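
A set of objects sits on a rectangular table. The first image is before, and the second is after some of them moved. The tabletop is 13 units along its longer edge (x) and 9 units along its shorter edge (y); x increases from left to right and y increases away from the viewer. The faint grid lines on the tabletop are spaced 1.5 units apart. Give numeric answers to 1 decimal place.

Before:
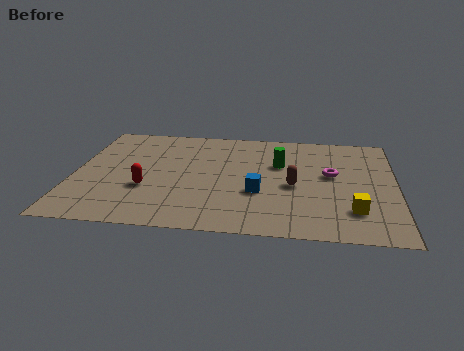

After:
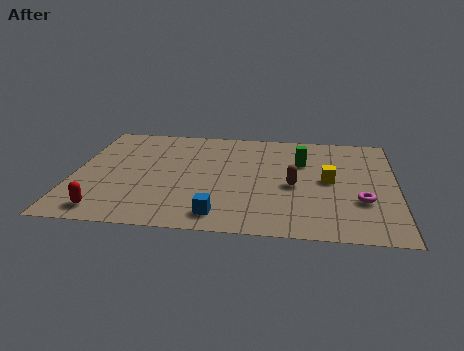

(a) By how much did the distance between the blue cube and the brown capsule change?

+2.4

The distance was about 1.6 in the first image and 4.0 in the second, so they moved 2.4 units further apart.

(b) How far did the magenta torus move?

2.4

From (10.4, 5.1) to (11.6, 3.0), the magenta torus covered √(1.2² + 2.1²) ≈ 2.4 units.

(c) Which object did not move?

the brown capsule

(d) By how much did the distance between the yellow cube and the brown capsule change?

-1.5

Before: roughly 3.0 units apart; after: 1.5. That's 1.5 units closer together.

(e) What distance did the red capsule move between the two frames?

2.5

The red capsule moved from about (3.0, 3.2) to (1.5, 1.2), a distance of √(1.5² + 2.0²) ≈ 2.5.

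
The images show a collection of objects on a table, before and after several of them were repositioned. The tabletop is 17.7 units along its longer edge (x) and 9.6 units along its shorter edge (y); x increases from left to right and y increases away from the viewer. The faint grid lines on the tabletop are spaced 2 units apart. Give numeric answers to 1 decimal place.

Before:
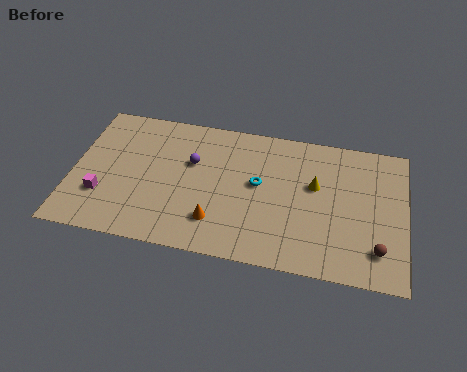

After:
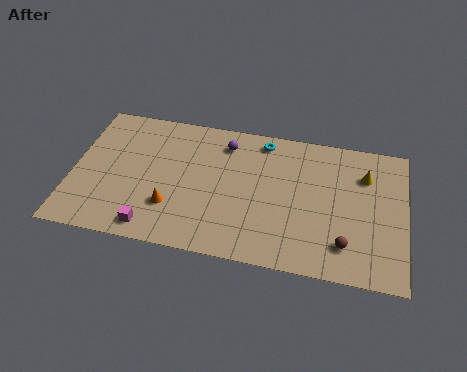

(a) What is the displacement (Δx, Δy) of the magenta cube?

(2.8, -1.7)

The magenta cube was at about (1.7, 2.9) and moved to about (4.5, 1.2).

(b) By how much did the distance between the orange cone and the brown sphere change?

+0.7

The distance was about 8.5 in the first image and 9.2 in the second, so they moved 0.7 units further apart.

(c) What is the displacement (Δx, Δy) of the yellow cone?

(2.6, 1.2)

The yellow cone started near (12.9, 5.8) and ended near (15.5, 7.0).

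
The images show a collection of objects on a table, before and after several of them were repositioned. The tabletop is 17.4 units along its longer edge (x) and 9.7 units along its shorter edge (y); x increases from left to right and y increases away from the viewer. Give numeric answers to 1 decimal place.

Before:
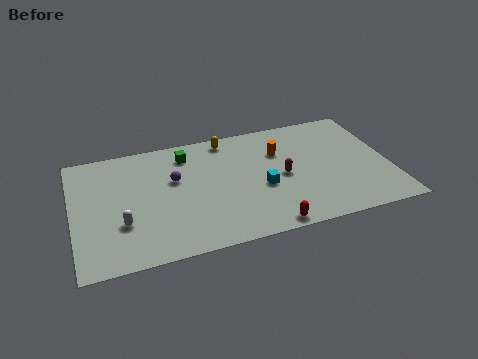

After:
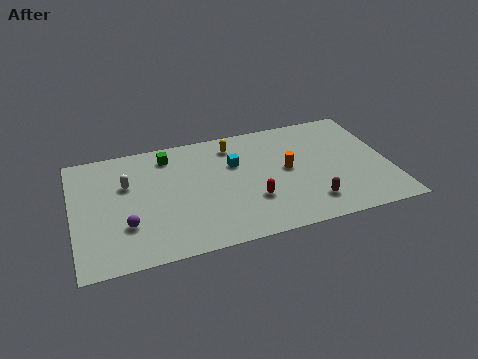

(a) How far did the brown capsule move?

2.9

The brown capsule was near (11.5, 4.6) before and (12.8, 2.0) after, so it travelled √(1.3² + 2.6²) ≈ 2.9 units.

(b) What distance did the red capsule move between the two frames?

2.4

From (10.3, 0.8) to (9.7, 3.1), the red capsule covered √(0.6² + 2.3²) ≈ 2.4 units.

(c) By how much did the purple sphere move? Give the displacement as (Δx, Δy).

(-2.8, -3.0)

The purple sphere was at about (5.6, 6.0) and moved to about (2.8, 3.0).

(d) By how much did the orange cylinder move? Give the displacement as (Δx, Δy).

(0.3, -1.6)

The orange cylinder started near (11.5, 6.7) and ended near (11.8, 5.1).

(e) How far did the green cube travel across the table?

1.0

The green cube was near (6.4, 7.9) before and (5.4, 8.1) after, so it travelled √(1.0² + 0.2²) ≈ 1.0 units.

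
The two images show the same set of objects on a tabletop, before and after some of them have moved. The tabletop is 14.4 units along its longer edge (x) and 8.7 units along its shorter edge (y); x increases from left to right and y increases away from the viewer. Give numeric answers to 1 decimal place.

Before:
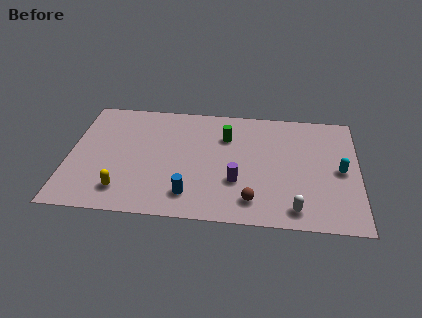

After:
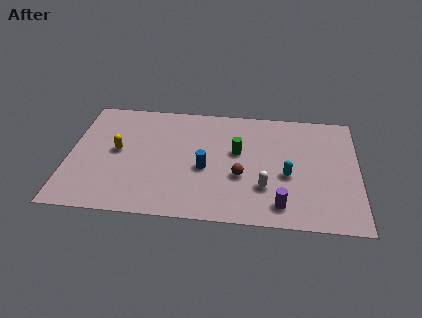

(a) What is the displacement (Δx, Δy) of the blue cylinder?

(0.7, 2.0)

From the two frames, the blue cylinder sits at roughly (6.1, 1.7) before and (6.8, 3.7) after.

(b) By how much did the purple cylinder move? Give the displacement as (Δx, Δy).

(2.2, -1.5)

The purple cylinder started near (8.4, 2.9) and ended near (10.6, 1.4).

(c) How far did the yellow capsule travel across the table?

2.9

From (2.8, 1.7) to (2.4, 4.6), the yellow capsule covered √(0.4² + 2.9²) ≈ 2.9 units.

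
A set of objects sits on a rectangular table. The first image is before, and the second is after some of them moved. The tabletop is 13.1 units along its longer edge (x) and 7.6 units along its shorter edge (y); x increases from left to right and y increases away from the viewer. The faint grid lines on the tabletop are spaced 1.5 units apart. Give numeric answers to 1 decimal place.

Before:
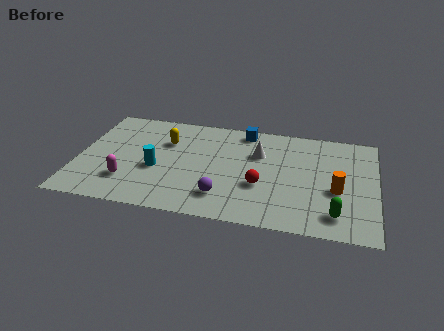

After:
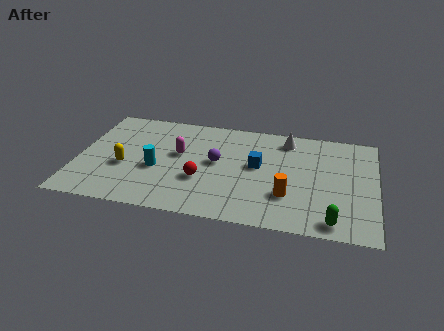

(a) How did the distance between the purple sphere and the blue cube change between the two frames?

-3.2

The distance was about 5.0 in the first image and 1.8 in the second, so they moved 3.2 units closer together.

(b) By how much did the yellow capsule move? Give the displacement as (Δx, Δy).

(-1.7, -2.2)

The yellow capsule was at about (3.8, 5.2) and moved to about (2.1, 3.0).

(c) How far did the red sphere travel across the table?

2.6

From (8.1, 2.8) to (5.5, 2.7), the red sphere covered √(2.6² + 0.1²) ≈ 2.6 units.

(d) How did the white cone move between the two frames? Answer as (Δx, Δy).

(1.2, 1.3)

The white cone was at about (7.9, 5.1) and moved to about (9.1, 6.4).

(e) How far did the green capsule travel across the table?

0.5

From (11.4, 1.4) to (11.3, 0.9), the green capsule covered √(0.1² + 0.5²) ≈ 0.5 units.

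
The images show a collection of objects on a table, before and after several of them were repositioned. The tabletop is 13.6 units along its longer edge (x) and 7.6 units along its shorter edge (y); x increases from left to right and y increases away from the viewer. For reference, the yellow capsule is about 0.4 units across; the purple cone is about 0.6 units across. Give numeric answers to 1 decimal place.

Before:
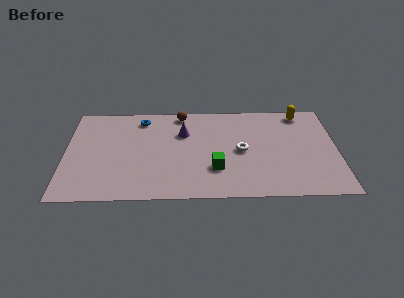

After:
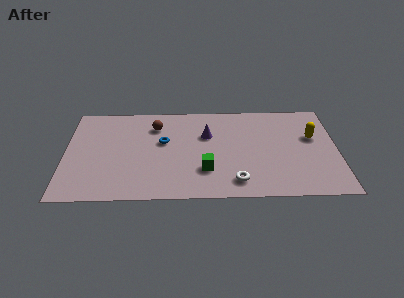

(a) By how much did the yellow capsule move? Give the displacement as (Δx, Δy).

(0.5, -2.0)

The yellow capsule was at about (11.9, 6.7) and moved to about (12.4, 4.7).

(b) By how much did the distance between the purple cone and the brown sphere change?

+1.1

They were about 1.6 units apart before and 2.7 after — 1.1 units further apart.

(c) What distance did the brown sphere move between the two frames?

1.6

From (5.8, 6.8) to (4.5, 5.8), the brown sphere covered √(1.3² + 1.0²) ≈ 1.6 units.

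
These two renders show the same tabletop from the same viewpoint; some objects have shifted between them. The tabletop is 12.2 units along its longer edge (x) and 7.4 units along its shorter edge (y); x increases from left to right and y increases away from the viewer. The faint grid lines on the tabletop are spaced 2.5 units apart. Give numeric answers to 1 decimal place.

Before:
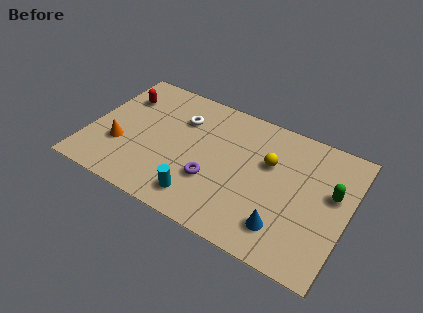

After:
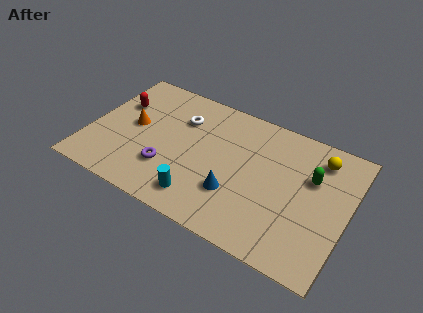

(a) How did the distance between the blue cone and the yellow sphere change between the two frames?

+1.8

The distance was about 3.3 in the first image and 5.1 in the second, so they moved 1.8 units further apart.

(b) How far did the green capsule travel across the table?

1.1

From (11.4, 4.4) to (10.4, 4.8), the green capsule covered √(1.0² + 0.4²) ≈ 1.1 units.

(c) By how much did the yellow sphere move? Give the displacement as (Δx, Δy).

(2.2, 1.3)

The yellow sphere started near (8.4, 4.7) and ended near (10.6, 6.0).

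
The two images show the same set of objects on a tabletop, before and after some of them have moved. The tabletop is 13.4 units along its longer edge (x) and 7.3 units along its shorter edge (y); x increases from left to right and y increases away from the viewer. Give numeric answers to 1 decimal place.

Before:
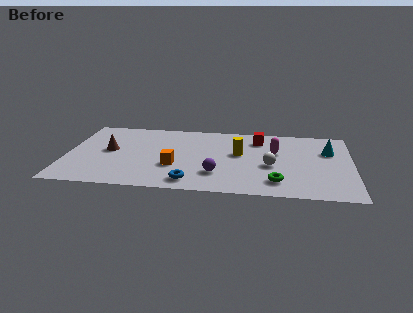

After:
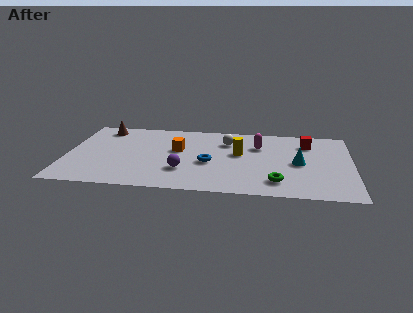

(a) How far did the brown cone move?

2.3

The brown cone was near (2.0, 3.9) before and (1.6, 6.2) after, so it travelled √(0.4² + 2.3²) ≈ 2.3 units.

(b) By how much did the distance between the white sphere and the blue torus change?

-1.8

The distance was about 4.2 in the first image and 2.4 in the second, so they moved 1.8 units closer together.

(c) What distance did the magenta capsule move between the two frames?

0.9

The magenta capsule was near (9.8, 4.6) before and (9.0, 5.1) after, so it travelled √(0.8² + 0.5²) ≈ 0.9 units.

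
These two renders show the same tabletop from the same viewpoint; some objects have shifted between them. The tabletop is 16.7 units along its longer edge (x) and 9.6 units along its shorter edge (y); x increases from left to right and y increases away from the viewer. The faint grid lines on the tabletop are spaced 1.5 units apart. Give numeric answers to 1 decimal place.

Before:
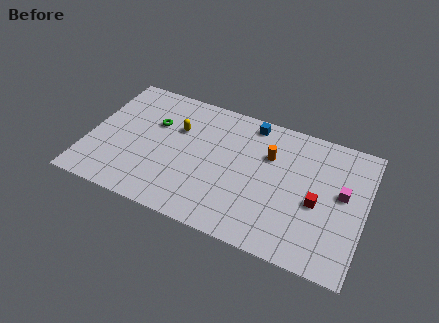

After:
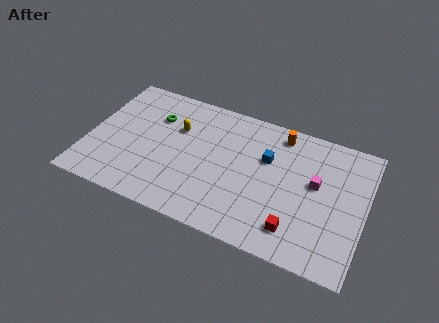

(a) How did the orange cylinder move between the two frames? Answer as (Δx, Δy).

(0.5, 1.8)

From the two frames, the orange cylinder sits at roughly (10.8, 6.5) before and (11.3, 8.3) after.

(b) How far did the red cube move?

2.5

The red cube moved from about (13.9, 4.2) to (12.8, 1.9), a distance of √(1.1² + 2.3²) ≈ 2.5.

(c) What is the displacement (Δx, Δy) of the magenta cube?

(-1.6, 0.1)

From the two frames, the magenta cube sits at roughly (15.3, 5.4) before and (13.7, 5.5) after.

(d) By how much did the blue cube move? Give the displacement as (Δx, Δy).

(1.2, -2.3)

The blue cube started near (9.5, 8.5) and ended near (10.7, 6.2).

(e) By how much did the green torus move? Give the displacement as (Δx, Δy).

(0.0, 0.5)

The green torus started near (3.8, 6.3) and ended near (3.8, 6.8).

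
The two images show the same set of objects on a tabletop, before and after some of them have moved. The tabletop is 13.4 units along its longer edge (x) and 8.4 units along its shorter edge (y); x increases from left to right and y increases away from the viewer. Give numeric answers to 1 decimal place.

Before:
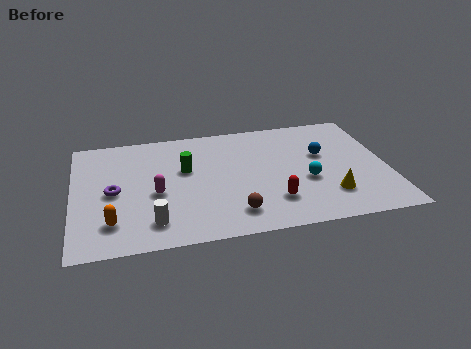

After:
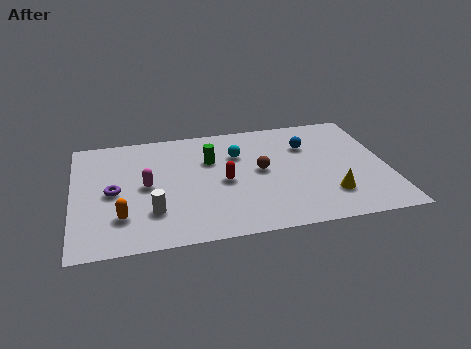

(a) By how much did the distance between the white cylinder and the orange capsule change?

-0.4

They were about 1.7 units apart before and 1.3 after — 0.4 units closer together.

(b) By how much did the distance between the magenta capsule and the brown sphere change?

+1.1

The distance was about 3.8 in the first image and 4.9 in the second, so they moved 1.1 units further apart.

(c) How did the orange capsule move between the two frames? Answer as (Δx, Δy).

(0.4, 0.3)

From the two frames, the orange capsule sits at roughly (1.6, 1.9) before and (2.0, 2.2) after.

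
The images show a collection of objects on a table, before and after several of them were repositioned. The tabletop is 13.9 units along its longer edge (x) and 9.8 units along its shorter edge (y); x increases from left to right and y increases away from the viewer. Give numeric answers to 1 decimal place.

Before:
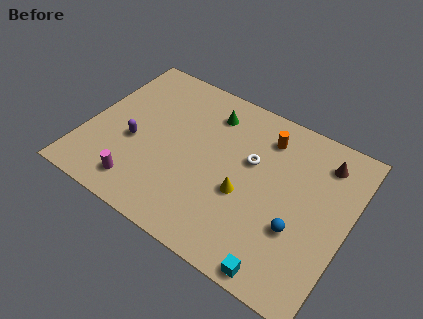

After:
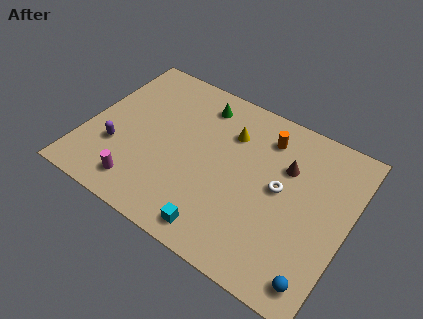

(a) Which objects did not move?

the orange cylinder and the magenta cylinder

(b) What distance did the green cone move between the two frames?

0.7

The green cone was near (6.1, 7.8) before and (5.5, 8.1) after, so it travelled √(0.6² + 0.3²) ≈ 0.7 units.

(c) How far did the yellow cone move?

3.5

The yellow cone was near (8.6, 3.9) before and (7.3, 7.1) after, so it travelled √(1.3² + 3.2²) ≈ 3.5 units.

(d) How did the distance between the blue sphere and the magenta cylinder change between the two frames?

+1.2

Before: roughly 8.3 units apart; after: 9.5. That's 1.2 units further apart.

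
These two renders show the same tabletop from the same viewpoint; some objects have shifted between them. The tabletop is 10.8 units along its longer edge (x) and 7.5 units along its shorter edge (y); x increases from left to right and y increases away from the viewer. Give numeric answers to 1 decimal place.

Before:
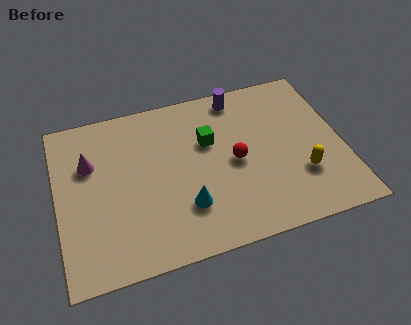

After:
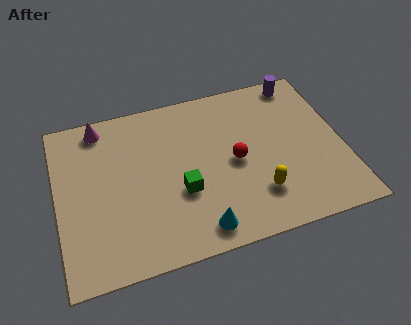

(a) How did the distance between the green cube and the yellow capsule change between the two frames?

-1.2

The distance was about 4.1 in the first image and 2.9 in the second, so they moved 1.2 units closer together.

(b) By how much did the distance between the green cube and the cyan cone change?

-1.0

They were about 2.9 units apart before and 1.9 after — 1.0 units closer together.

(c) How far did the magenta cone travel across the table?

1.7

The magenta cone was near (1.3, 5.0) before and (1.8, 6.6) after, so it travelled √(0.5² + 1.6²) ≈ 1.7 units.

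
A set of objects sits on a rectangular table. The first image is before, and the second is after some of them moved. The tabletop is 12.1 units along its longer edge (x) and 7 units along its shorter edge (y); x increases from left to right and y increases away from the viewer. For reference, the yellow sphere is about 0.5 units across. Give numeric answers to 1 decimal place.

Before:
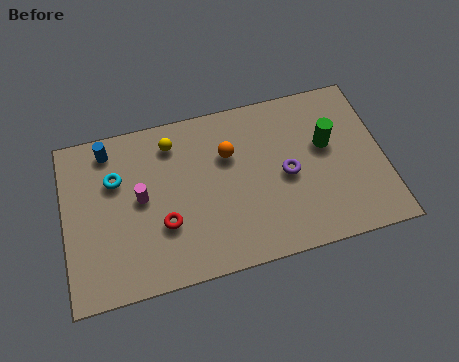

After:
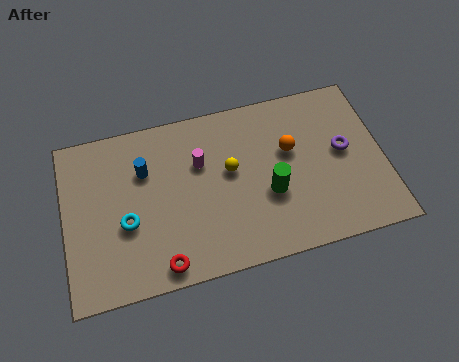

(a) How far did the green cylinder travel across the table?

2.7

The green cylinder was near (10.0, 4.2) before and (7.7, 2.7) after, so it travelled √(2.3² + 1.5²) ≈ 2.7 units.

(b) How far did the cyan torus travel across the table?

1.9

The cyan torus was near (2.0, 4.7) before and (2.3, 2.8) after, so it travelled √(0.3² + 1.9²) ≈ 1.9 units.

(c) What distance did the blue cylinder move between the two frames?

1.8

The blue cylinder moved from about (1.8, 6.0) to (3.1, 4.8), a distance of √(1.3² + 1.2²) ≈ 1.8.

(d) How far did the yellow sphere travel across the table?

2.7

From (4.2, 5.7) to (6.3, 4.0), the yellow sphere covered √(2.1² + 1.7²) ≈ 2.7 units.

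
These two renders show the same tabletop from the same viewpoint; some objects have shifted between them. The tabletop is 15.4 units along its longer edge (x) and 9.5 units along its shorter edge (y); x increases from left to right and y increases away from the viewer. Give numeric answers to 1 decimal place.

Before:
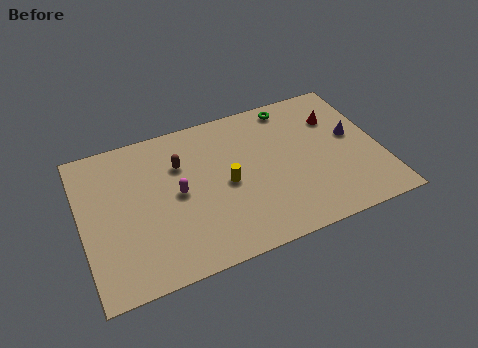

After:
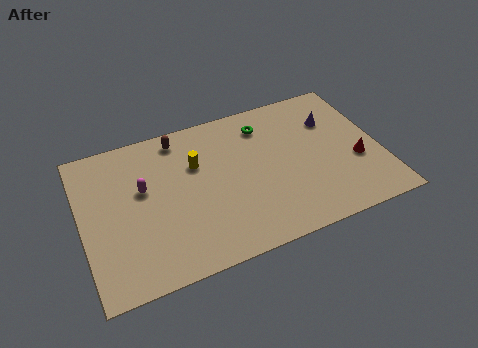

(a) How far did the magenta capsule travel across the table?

1.9

From (4.9, 4.8) to (3.2, 5.7), the magenta capsule covered √(1.7² + 0.9²) ≈ 1.9 units.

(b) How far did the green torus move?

1.7

From (11.2, 8.4) to (9.7, 7.6), the green torus covered √(1.5² + 0.8²) ≈ 1.7 units.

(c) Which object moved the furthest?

the red cone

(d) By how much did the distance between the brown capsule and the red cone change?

+1.8

They were about 8.2 units apart before and 10.0 after — 1.8 units further apart.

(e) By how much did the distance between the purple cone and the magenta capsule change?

+0.8

Before: roughly 9.2 units apart; after: 10.0. That's 0.8 units further apart.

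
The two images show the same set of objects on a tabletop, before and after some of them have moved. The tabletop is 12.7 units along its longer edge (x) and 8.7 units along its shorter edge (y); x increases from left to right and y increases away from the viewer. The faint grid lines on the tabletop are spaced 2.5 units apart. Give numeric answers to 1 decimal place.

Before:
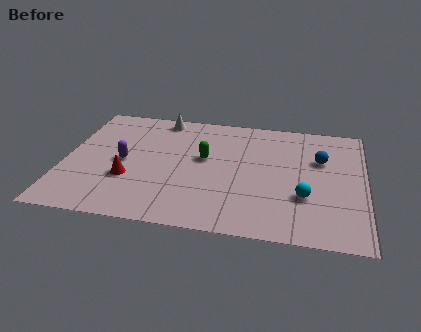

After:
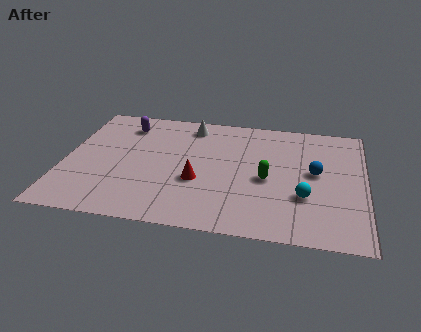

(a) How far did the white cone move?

1.4

From (3.9, 7.8) to (5.2, 7.4), the white cone covered √(1.3² + 0.4²) ≈ 1.4 units.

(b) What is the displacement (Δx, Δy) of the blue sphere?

(-0.2, -1.0)

The blue sphere was at about (10.8, 5.7) and moved to about (10.6, 4.7).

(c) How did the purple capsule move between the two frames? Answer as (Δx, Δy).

(-0.1, 2.8)

The purple capsule was at about (2.5, 4.2) and moved to about (2.4, 7.0).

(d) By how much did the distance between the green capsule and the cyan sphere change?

-2.9

The distance was about 4.8 in the first image and 1.9 in the second, so they moved 2.9 units closer together.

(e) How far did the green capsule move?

2.9

The green capsule moved from about (5.9, 5.0) to (8.6, 3.9), a distance of √(2.7² + 1.1²) ≈ 2.9.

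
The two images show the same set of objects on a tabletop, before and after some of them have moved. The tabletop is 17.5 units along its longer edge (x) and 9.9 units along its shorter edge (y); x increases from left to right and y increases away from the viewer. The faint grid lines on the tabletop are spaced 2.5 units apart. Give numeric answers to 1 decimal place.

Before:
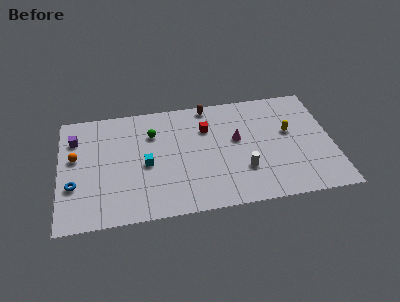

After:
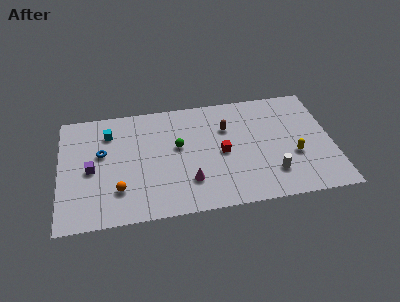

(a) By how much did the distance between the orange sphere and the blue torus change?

+1.0

They were about 2.4 units apart before and 3.4 after — 1.0 units further apart.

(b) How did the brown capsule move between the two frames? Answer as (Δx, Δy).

(1.1, -2.2)

The brown capsule started near (9.7, 9.0) and ended near (10.8, 6.8).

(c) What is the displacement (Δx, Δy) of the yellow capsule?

(0.2, -2.1)

The yellow capsule was at about (14.8, 5.8) and moved to about (15.0, 3.7).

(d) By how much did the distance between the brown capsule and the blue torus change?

-2.3

They were about 10.4 units apart before and 8.1 after — 2.3 units closer together.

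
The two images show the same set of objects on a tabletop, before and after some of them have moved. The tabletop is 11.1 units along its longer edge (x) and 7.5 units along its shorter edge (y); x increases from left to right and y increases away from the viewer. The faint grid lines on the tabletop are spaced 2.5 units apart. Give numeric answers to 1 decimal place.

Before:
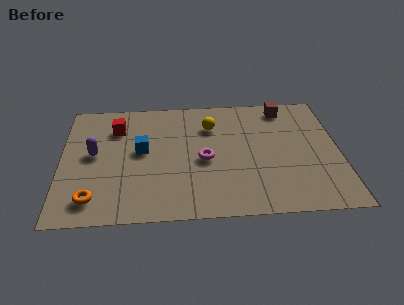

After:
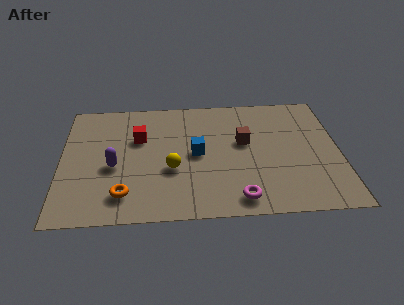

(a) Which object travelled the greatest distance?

the yellow sphere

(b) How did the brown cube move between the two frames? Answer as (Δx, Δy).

(-1.7, -2.1)

From the two frames, the brown cube sits at roughly (9.0, 6.5) before and (7.3, 4.4) after.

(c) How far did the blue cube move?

2.2

The blue cube was near (3.2, 4.1) before and (5.4, 3.8) after, so it travelled √(2.2² + 0.3²) ≈ 2.2 units.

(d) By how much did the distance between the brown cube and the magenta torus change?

-1.1

The distance was about 4.5 in the first image and 3.4 in the second, so they moved 1.1 units closer together.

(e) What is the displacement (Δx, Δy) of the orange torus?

(1.2, 0.2)

The orange torus started near (1.3, 1.3) and ended near (2.5, 1.5).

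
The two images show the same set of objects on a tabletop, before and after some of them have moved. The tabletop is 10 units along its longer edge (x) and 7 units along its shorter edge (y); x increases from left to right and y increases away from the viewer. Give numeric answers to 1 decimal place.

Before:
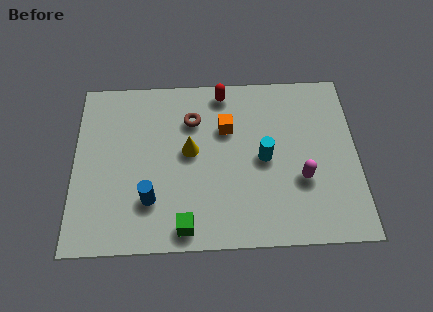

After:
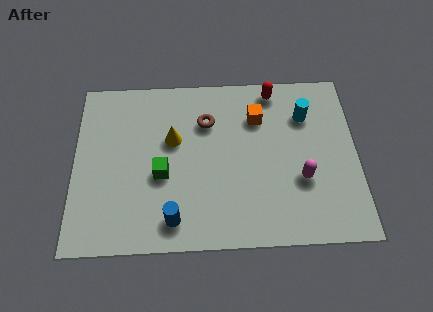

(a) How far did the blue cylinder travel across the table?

1.1

The blue cylinder moved from about (2.7, 1.9) to (3.5, 1.1), a distance of √(0.8² + 0.8²) ≈ 1.1.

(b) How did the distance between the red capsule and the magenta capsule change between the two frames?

-0.8

The distance was about 4.6 in the first image and 3.8 in the second, so they moved 0.8 units closer together.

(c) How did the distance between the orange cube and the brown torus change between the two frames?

+0.5

They were about 1.3 units apart before and 1.8 after — 0.5 units further apart.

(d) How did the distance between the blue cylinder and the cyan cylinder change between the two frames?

+1.9

Before: roughly 4.3 units apart; after: 6.2. That's 1.9 units further apart.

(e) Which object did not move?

the magenta capsule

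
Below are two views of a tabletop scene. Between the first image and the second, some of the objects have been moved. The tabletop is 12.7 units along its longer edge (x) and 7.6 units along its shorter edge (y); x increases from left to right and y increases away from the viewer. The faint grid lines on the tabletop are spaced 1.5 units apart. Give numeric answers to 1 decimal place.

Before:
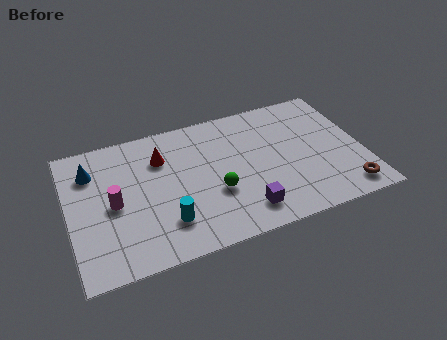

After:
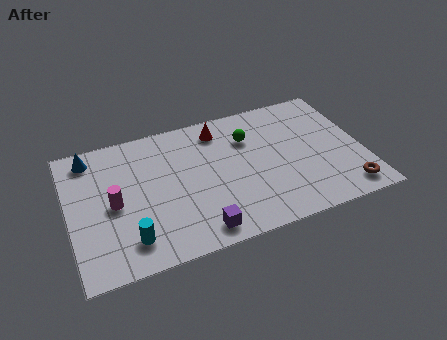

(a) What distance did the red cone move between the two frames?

2.7

From (4.1, 5.5) to (6.7, 6.3), the red cone covered √(2.6² + 0.8²) ≈ 2.7 units.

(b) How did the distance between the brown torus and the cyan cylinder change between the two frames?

+1.6

Before: roughly 7.7 units apart; after: 9.3. That's 1.6 units further apart.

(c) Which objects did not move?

the brown torus and the magenta cylinder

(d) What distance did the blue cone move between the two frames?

0.8

From (1.1, 5.7) to (1.1, 6.5), the blue cone covered √(0.0² + 0.8²) ≈ 0.8 units.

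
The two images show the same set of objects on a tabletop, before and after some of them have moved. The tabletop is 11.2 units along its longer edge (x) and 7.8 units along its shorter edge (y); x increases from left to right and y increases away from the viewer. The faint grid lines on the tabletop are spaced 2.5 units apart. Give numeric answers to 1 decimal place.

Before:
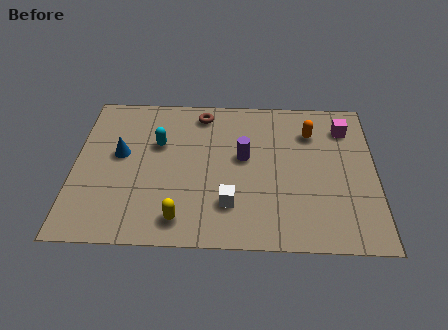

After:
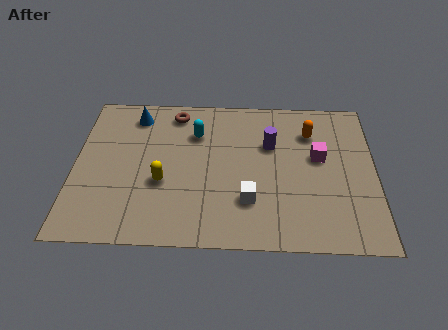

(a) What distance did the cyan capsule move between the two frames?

1.5

The cyan capsule was near (3.1, 5.0) before and (4.5, 5.6) after, so it travelled √(1.4² + 0.6²) ≈ 1.5 units.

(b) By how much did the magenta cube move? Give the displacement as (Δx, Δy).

(-1.0, -1.6)

The magenta cube started near (10.1, 6.1) and ended near (9.1, 4.5).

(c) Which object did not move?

the orange capsule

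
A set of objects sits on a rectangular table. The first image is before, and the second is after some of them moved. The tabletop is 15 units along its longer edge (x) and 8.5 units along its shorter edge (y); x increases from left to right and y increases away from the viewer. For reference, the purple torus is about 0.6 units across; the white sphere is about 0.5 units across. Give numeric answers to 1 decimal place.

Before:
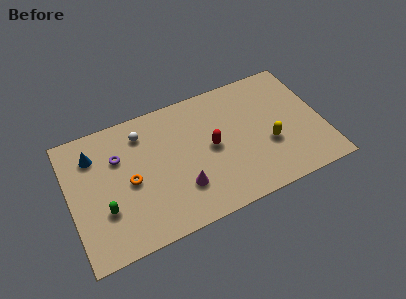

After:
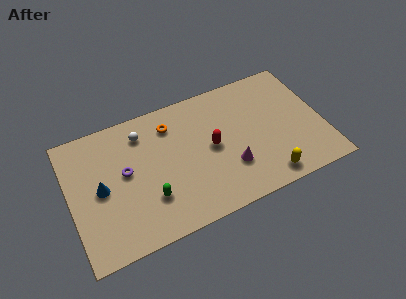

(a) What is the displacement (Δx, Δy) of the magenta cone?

(2.9, 0.2)

The magenta cone started near (6.4, 2.4) and ended near (9.3, 2.6).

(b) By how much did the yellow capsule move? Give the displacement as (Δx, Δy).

(-0.4, -2.1)

The yellow capsule was at about (11.7, 3.2) and moved to about (11.3, 1.1).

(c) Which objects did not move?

the red capsule and the white sphere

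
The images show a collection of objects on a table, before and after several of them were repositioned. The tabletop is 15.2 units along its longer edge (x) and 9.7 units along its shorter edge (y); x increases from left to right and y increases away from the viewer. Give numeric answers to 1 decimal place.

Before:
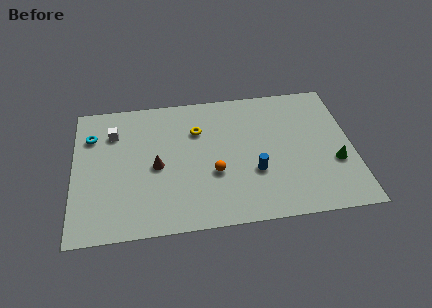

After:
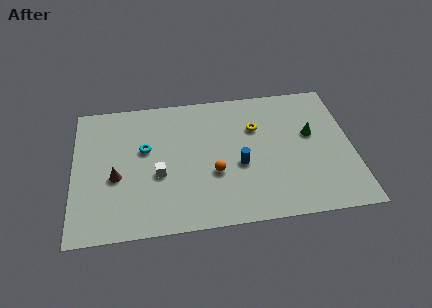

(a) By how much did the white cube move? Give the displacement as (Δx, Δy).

(2.4, -3.3)

From the two frames, the white cube sits at roughly (2.2, 7.2) before and (4.6, 3.9) after.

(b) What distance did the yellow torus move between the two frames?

3.2

The yellow torus moved from about (6.8, 6.8) to (10.0, 6.6), a distance of √(3.2² + 0.2²) ≈ 3.2.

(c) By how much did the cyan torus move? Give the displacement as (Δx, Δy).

(2.9, -1.3)

The cyan torus started near (1.0, 7.1) and ended near (3.9, 5.8).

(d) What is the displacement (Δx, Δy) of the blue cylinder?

(-0.8, 0.6)

The blue cylinder started near (9.8, 3.4) and ended near (9.0, 4.0).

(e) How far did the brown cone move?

2.3

The brown cone moved from about (4.5, 4.5) to (2.3, 4.0), a distance of √(2.2² + 0.5²) ≈ 2.3.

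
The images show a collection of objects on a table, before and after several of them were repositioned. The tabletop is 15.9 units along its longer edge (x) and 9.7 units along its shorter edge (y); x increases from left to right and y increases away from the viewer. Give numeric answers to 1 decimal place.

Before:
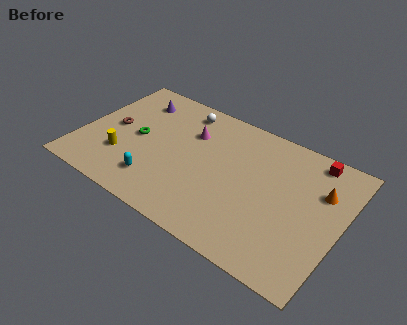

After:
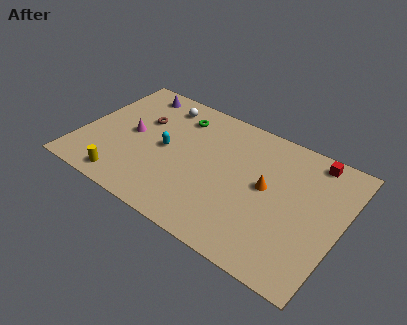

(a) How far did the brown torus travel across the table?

2.1

The brown torus was near (1.8, 4.9) before and (3.4, 6.3) after, so it travelled √(1.6² + 1.4²) ≈ 2.1 units.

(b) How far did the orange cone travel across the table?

3.4

The orange cone moved from about (14.5, 6.6) to (11.4, 5.2), a distance of √(3.1² + 1.4²) ≈ 3.4.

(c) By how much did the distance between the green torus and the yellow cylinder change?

+4.9

They were about 2.0 units apart before and 6.9 after — 4.9 units further apart.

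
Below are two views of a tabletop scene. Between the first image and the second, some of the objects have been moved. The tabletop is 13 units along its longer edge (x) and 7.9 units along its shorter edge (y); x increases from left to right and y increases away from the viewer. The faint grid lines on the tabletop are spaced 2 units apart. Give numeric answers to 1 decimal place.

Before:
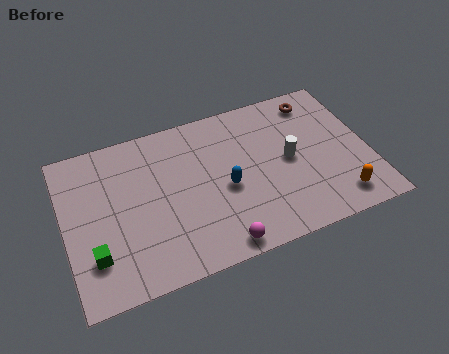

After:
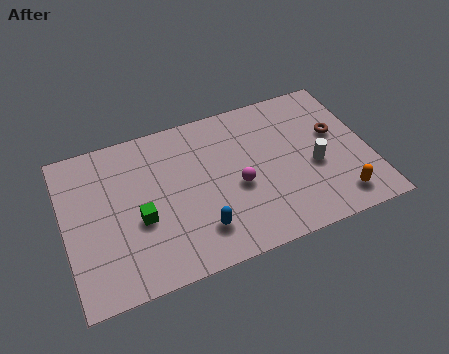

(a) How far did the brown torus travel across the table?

2.1

From (11.1, 6.7) to (11.7, 4.7), the brown torus covered √(0.6² + 2.0²) ≈ 2.1 units.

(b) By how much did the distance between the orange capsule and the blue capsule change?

+0.8

They were about 5.1 units apart before and 5.9 after — 0.8 units further apart.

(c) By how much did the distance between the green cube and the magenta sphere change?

-1.1

The distance was about 5.3 in the first image and 4.2 in the second, so they moved 1.1 units closer together.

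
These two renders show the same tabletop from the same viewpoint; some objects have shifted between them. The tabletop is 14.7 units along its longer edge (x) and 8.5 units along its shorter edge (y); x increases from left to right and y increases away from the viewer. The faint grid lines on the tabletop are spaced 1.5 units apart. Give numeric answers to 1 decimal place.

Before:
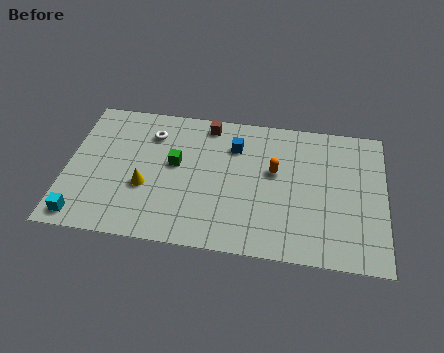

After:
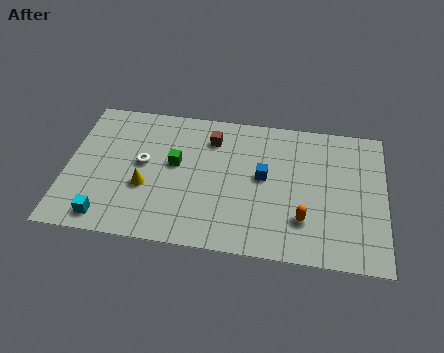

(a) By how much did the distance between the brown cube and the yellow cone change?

-0.6

The distance was about 5.1 in the first image and 4.5 in the second, so they moved 0.6 units closer together.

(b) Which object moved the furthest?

the orange capsule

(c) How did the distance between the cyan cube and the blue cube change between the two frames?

-0.7

The distance was about 8.6 in the first image and 7.9 in the second, so they moved 0.7 units closer together.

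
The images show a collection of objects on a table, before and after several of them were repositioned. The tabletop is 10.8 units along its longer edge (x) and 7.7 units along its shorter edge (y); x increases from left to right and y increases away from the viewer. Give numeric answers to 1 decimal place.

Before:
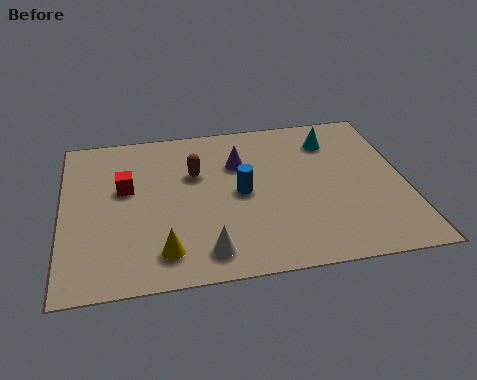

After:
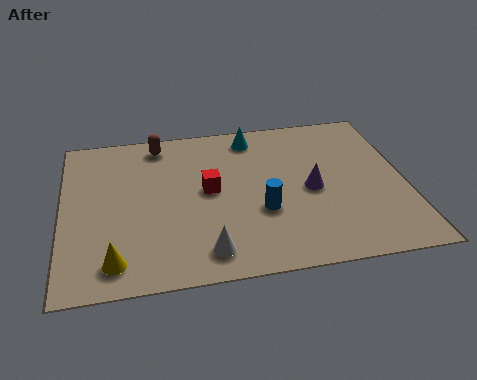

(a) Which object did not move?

the white cone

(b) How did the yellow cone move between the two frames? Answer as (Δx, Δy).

(-1.5, -0.2)

The yellow cone was at about (3.1, 1.4) and moved to about (1.6, 1.2).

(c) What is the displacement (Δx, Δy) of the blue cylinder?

(0.6, -1.0)

From the two frames, the blue cylinder sits at roughly (5.6, 3.8) before and (6.2, 2.8) after.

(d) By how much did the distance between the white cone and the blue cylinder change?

-0.5

They were about 2.9 units apart before and 2.4 after — 0.5 units closer together.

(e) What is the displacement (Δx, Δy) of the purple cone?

(2.2, -1.7)

From the two frames, the purple cone sits at roughly (5.6, 5.3) before and (7.8, 3.6) after.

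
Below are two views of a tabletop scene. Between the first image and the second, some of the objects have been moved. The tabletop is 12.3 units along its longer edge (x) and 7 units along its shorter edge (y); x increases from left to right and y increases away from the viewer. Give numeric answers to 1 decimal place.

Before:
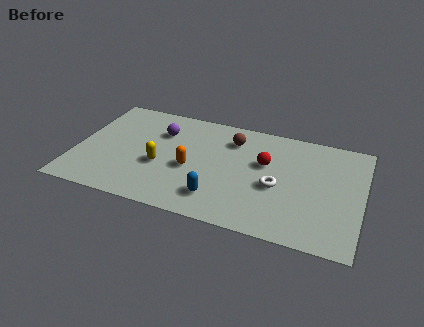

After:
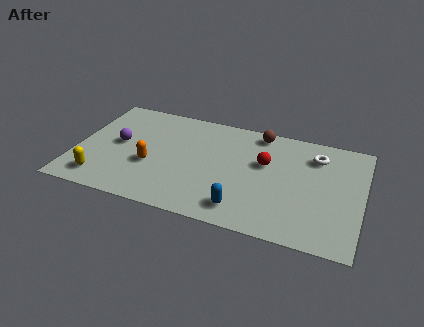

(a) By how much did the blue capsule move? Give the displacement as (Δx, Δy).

(1.1, -0.3)

The blue capsule started near (6.3, 1.5) and ended near (7.4, 1.2).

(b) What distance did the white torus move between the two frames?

2.8

The white torus was near (8.7, 3.0) before and (10.2, 5.4) after, so it travelled √(1.5² + 2.4²) ≈ 2.8 units.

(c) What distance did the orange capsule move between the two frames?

1.7

The orange capsule was near (5.0, 3.0) before and (3.3, 2.7) after, so it travelled √(1.7² + 0.3²) ≈ 1.7 units.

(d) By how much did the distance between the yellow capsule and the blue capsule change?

+3.2

They were about 2.9 units apart before and 6.1 after — 3.2 units further apart.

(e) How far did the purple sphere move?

2.1

The purple sphere moved from about (3.5, 5.0) to (1.8, 3.7), a distance of √(1.7² + 1.3²) ≈ 2.1.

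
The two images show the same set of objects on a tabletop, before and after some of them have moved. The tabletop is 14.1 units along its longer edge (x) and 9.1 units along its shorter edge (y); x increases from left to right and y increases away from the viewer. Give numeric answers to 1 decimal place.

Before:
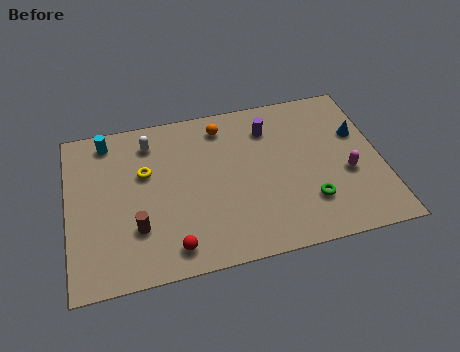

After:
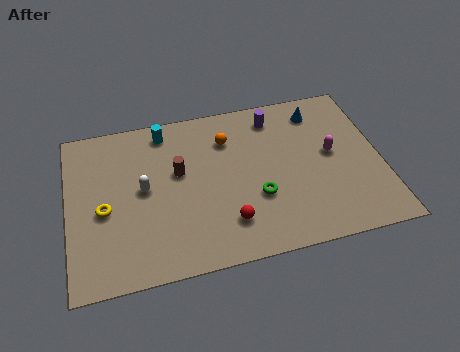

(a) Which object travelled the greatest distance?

the brown cylinder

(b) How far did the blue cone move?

2.4

The blue cone moved from about (13.2, 5.8) to (11.5, 7.5), a distance of √(1.7² + 1.7²) ≈ 2.4.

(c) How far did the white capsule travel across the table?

2.6

The white capsule moved from about (3.8, 7.4) to (3.4, 4.8), a distance of √(0.4² + 2.6²) ≈ 2.6.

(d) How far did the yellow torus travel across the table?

2.5

The yellow torus was near (3.5, 5.7) before and (1.6, 4.0) after, so it travelled √(1.9² + 1.7²) ≈ 2.5 units.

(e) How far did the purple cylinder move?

0.7

From (9.2, 7.0) to (9.5, 7.6), the purple cylinder covered √(0.3² + 0.6²) ≈ 0.7 units.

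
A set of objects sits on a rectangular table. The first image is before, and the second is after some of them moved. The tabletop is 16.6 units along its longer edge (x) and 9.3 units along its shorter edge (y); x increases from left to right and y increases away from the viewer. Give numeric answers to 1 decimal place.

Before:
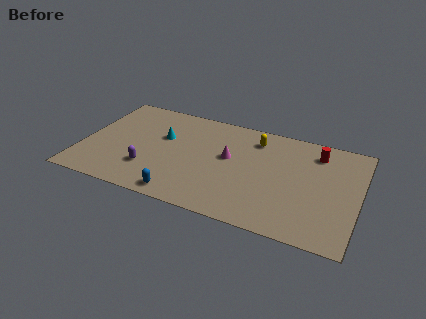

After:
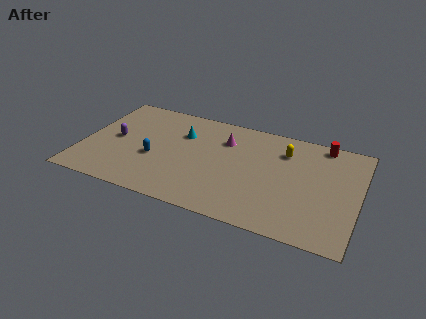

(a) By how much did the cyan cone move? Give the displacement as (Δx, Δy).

(1.1, 0.7)

From the two frames, the cyan cone sits at roughly (4.7, 5.8) before and (5.8, 6.5) after.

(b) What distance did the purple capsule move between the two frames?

3.1

The purple capsule moved from about (4.2, 2.6) to (1.9, 4.7), a distance of √(2.3² + 2.1²) ≈ 3.1.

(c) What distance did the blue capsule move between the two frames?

3.4

From (6.4, 1.0) to (4.4, 3.7), the blue capsule covered √(2.0² + 2.7²) ≈ 3.4 units.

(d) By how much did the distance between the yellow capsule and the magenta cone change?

+1.0

The distance was about 2.6 in the first image and 3.6 in the second, so they moved 1.0 units further apart.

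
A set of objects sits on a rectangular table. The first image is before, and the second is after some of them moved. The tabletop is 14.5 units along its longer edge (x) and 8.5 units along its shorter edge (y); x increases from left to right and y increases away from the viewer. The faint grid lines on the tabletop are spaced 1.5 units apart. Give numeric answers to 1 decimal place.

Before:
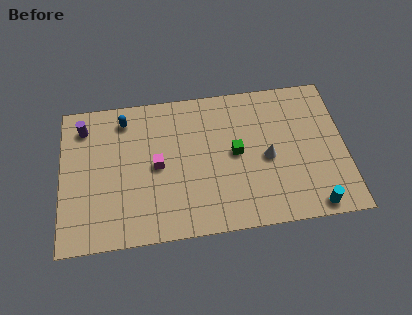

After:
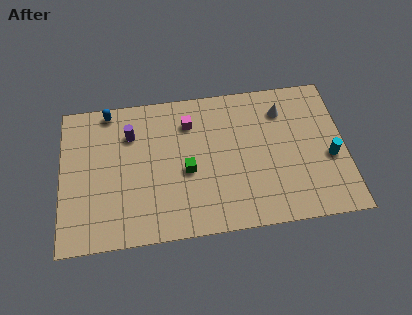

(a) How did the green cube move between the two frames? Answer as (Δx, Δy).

(-2.5, -0.7)

The green cube was at about (8.9, 4.4) and moved to about (6.4, 3.7).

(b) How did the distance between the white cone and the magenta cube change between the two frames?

-0.8

They were about 5.6 units apart before and 4.8 after — 0.8 units closer together.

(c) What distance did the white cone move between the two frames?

2.8

The white cone moved from about (10.5, 3.9) to (11.4, 6.6), a distance of √(0.9² + 2.7²) ≈ 2.8.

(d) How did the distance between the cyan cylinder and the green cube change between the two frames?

+2.1

They were about 5.2 units apart before and 7.3 after — 2.1 units further apart.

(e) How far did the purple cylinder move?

2.5

From (1.2, 6.9) to (3.6, 6.2), the purple cylinder covered √(2.4² + 0.7²) ≈ 2.5 units.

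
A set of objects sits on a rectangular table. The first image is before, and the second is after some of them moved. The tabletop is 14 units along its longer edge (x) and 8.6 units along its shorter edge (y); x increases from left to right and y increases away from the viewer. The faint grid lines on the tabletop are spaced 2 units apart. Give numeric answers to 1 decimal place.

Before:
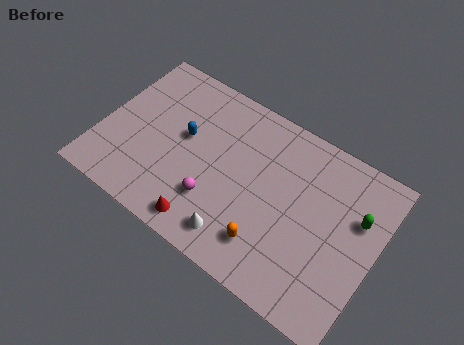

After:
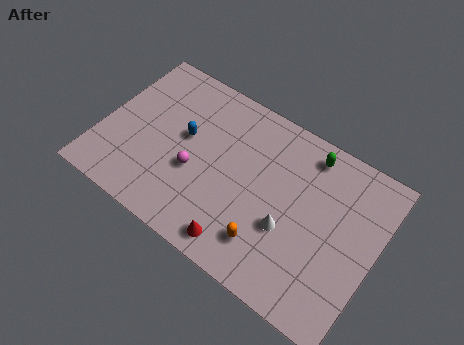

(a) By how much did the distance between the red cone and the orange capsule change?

-1.7

The distance was about 3.2 in the first image and 1.5 in the second, so they moved 1.7 units closer together.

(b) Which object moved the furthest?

the green capsule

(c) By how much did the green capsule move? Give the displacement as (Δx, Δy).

(-2.8, 1.8)

The green capsule started near (12.9, 5.6) and ended near (10.1, 7.4).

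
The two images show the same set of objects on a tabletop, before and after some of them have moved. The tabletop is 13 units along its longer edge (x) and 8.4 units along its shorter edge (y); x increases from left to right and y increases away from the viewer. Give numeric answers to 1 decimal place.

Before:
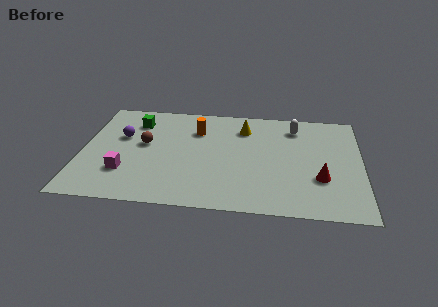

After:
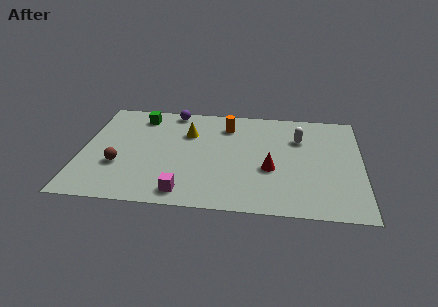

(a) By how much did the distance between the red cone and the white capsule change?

-1.3

They were about 4.2 units apart before and 2.9 after — 1.3 units closer together.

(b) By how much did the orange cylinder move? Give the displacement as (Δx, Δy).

(1.4, 0.5)

The orange cylinder was at about (5.3, 6.1) and moved to about (6.7, 6.6).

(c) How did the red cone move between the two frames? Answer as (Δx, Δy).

(-2.3, 0.5)

From the two frames, the red cone sits at roughly (11.1, 2.8) before and (8.8, 3.3) after.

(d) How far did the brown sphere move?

2.1

From (2.9, 4.7) to (1.8, 2.9), the brown sphere covered √(1.1² + 1.8²) ≈ 2.1 units.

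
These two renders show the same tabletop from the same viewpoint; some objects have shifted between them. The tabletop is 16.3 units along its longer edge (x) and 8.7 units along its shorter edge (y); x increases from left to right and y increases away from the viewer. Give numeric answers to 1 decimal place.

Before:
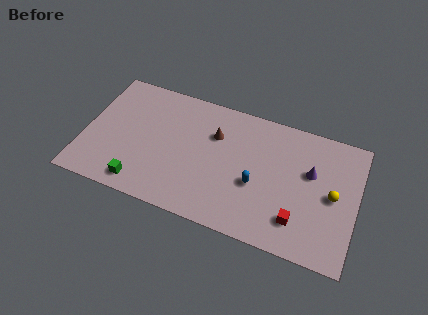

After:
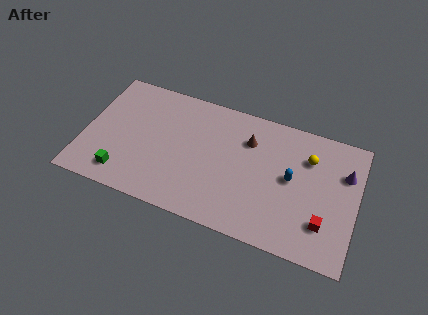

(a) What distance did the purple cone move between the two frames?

2.1

From (13.5, 5.4) to (15.5, 6.0), the purple cone covered √(2.0² + 0.6²) ≈ 2.1 units.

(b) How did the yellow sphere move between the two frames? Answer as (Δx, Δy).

(-1.6, 2.0)

From the two frames, the yellow sphere sits at roughly (14.9, 4.3) before and (13.3, 6.3) after.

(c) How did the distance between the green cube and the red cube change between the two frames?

+2.6

They were about 9.3 units apart before and 11.9 after — 2.6 units further apart.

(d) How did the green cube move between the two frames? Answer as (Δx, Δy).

(-1.1, 0.3)

From the two frames, the green cube sits at roughly (3.7, 1.2) before and (2.6, 1.5) after.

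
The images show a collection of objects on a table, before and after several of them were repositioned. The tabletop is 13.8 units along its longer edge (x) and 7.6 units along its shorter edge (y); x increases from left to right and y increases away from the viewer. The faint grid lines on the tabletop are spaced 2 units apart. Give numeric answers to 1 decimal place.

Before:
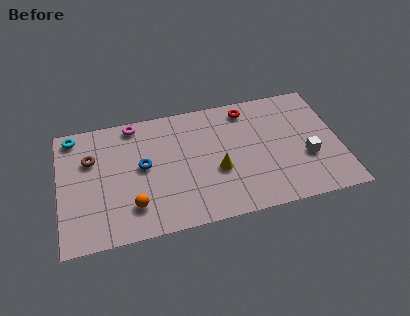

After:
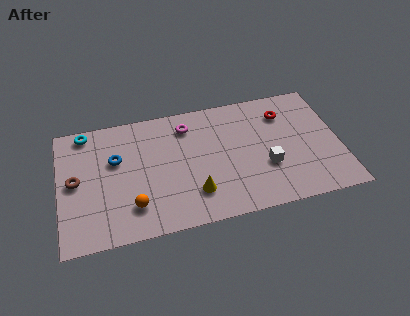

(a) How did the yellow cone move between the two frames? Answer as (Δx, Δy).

(-1.2, -1.1)

The yellow cone started near (7.7, 3.0) and ended near (6.5, 1.9).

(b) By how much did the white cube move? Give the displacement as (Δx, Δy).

(-2.0, -0.1)

From the two frames, the white cube sits at roughly (12.1, 2.8) before and (10.1, 2.7) after.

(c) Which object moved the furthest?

the magenta torus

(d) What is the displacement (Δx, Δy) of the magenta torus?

(2.6, -0.7)

The magenta torus was at about (3.8, 6.8) and moved to about (6.4, 6.1).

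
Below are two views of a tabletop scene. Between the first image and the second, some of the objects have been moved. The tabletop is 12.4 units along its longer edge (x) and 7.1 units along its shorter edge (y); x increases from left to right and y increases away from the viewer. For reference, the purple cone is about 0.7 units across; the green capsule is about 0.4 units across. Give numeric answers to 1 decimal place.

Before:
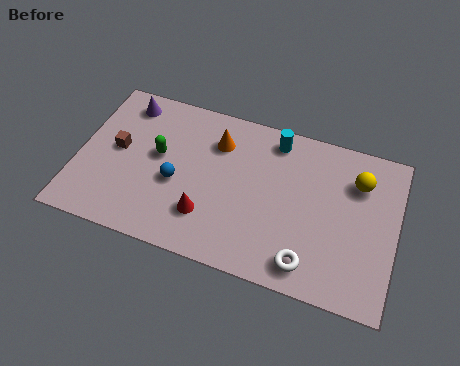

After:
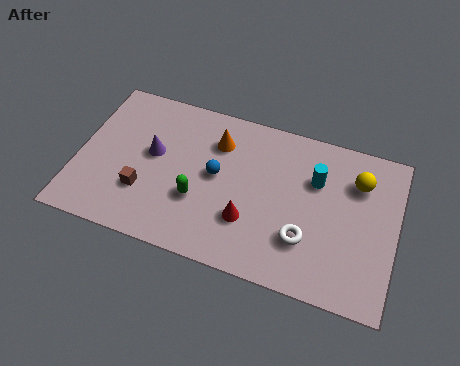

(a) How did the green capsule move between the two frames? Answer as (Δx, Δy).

(1.7, -1.5)

The green capsule started near (3.1, 4.0) and ended near (4.8, 2.5).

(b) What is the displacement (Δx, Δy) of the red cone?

(1.6, 0.3)

From the two frames, the red cone sits at roughly (5.2, 1.9) before and (6.8, 2.2) after.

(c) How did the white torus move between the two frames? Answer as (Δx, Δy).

(-0.2, 1.0)

From the two frames, the white torus sits at roughly (9.2, 1.1) before and (9.0, 2.1) after.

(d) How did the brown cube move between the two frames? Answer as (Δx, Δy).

(1.2, -1.6)

The brown cube was at about (1.5, 3.8) and moved to about (2.7, 2.2).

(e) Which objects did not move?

the yellow sphere and the orange cone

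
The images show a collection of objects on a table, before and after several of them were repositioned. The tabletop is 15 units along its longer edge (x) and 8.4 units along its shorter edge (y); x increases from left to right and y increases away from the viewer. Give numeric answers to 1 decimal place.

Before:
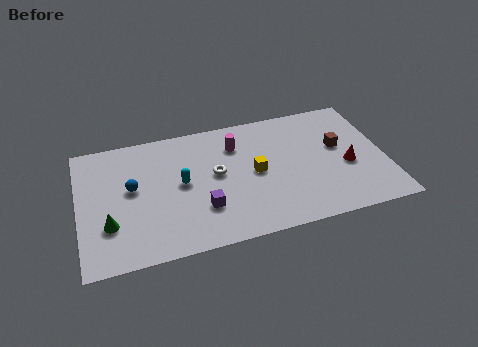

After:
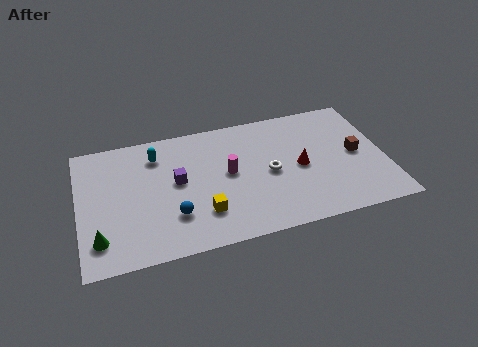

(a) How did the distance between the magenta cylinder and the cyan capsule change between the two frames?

+0.6

Before: roughly 3.4 units apart; after: 4.0. That's 0.6 units further apart.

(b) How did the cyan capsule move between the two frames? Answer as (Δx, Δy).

(-1.1, 2.2)

From the two frames, the cyan capsule sits at roughly (5.0, 4.4) before and (3.9, 6.6) after.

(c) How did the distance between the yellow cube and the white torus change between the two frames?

+1.9

Before: roughly 1.9 units apart; after: 3.8. That's 1.9 units further apart.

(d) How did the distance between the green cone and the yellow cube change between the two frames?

-2.4

They were about 7.4 units apart before and 5.0 after — 2.4 units closer together.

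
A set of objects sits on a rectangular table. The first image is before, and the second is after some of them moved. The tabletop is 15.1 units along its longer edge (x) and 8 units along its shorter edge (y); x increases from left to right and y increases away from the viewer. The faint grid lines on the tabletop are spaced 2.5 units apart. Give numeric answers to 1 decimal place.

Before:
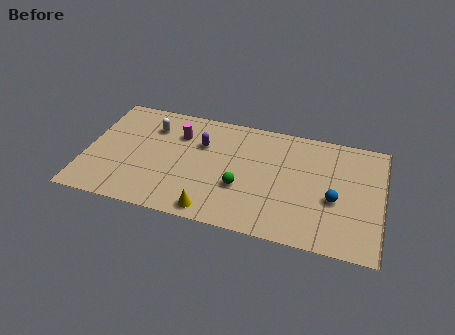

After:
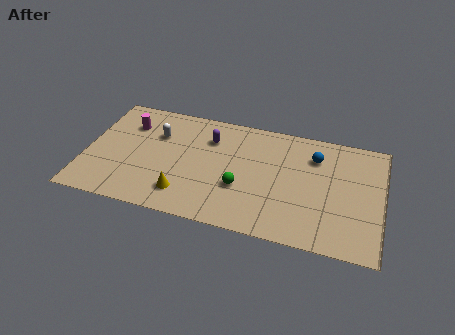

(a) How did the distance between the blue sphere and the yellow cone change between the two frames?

+1.2

They were about 6.5 units apart before and 7.7 after — 1.2 units further apart.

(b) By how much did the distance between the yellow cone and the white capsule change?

-2.0

Before: roughly 6.2 units apart; after: 4.2. That's 2.0 units closer together.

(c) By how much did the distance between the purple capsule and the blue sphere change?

-1.8

The distance was about 7.2 in the first image and 5.4 in the second, so they moved 1.8 units closer together.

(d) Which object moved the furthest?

the blue sphere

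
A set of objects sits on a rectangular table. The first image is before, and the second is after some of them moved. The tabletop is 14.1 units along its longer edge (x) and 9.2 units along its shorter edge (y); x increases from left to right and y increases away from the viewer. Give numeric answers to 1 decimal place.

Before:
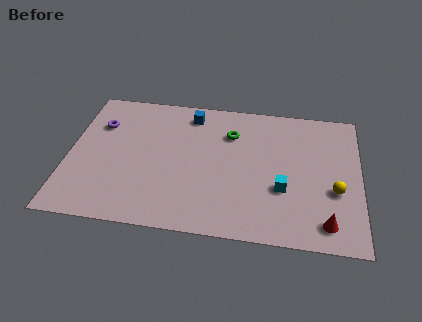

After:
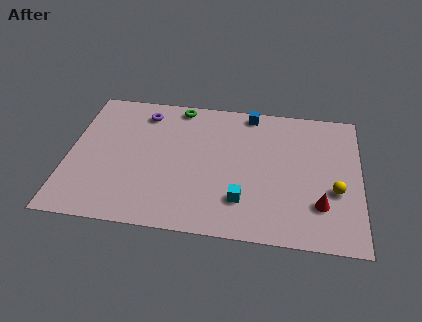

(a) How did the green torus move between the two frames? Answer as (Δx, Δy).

(-2.6, 1.6)

The green torus was at about (7.8, 6.7) and moved to about (5.2, 8.3).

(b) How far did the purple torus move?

2.4

The purple torus moved from about (1.4, 6.5) to (3.5, 7.6), a distance of √(2.1² + 1.1²) ≈ 2.4.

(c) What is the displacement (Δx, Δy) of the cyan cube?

(-1.9, -1.0)

The cyan cube was at about (10.4, 3.3) and moved to about (8.5, 2.3).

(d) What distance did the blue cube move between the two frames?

2.9

From (5.8, 7.8) to (8.7, 8.3), the blue cube covered √(2.9² + 0.5²) ≈ 2.9 units.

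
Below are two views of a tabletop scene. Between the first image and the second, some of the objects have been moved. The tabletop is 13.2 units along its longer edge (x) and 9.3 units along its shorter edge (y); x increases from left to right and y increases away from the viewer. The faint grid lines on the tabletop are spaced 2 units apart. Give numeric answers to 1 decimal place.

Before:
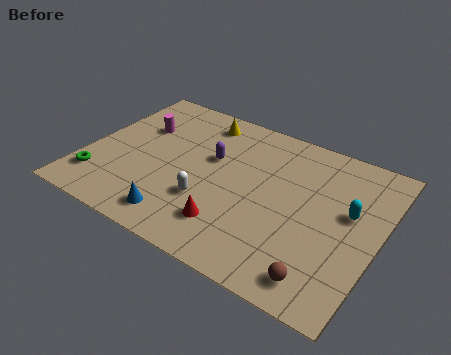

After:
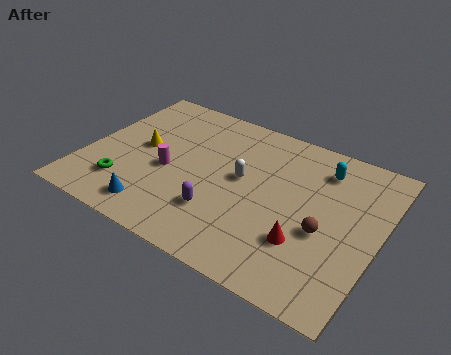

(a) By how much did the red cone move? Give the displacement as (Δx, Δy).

(3.2, 0.7)

From the two frames, the red cone sits at roughly (7.0, 2.1) before and (10.2, 2.8) after.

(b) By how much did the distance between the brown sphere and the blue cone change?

+1.2

The distance was about 6.4 in the first image and 7.6 in the second, so they moved 1.2 units further apart.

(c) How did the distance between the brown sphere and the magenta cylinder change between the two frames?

-3.3

They were about 10.4 units apart before and 7.1 after — 3.3 units closer together.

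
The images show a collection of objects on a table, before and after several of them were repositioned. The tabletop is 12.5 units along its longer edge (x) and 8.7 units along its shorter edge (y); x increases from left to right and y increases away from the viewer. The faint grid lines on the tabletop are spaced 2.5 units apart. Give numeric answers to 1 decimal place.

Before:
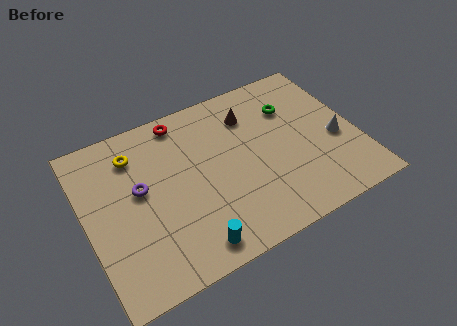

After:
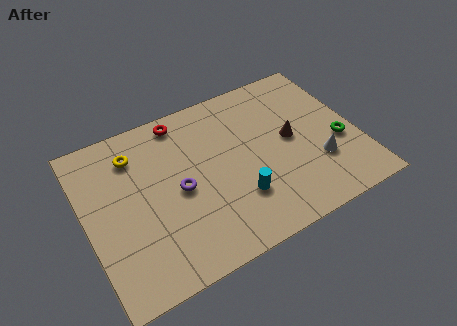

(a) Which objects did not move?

the yellow torus and the red torus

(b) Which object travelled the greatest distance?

the green torus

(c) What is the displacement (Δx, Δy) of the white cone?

(-1.0, -0.9)

The white cone started near (11.5, 3.6) and ended near (10.5, 2.7).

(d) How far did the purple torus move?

1.9

The purple torus moved from about (2.5, 4.9) to (4.2, 4.1), a distance of √(1.7² + 0.8²) ≈ 1.9.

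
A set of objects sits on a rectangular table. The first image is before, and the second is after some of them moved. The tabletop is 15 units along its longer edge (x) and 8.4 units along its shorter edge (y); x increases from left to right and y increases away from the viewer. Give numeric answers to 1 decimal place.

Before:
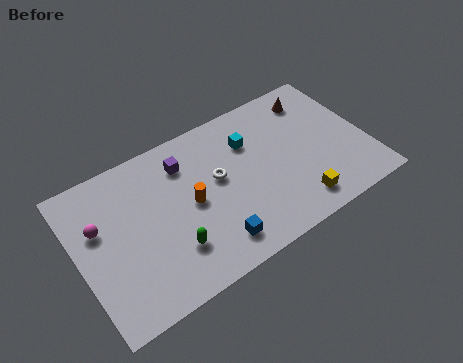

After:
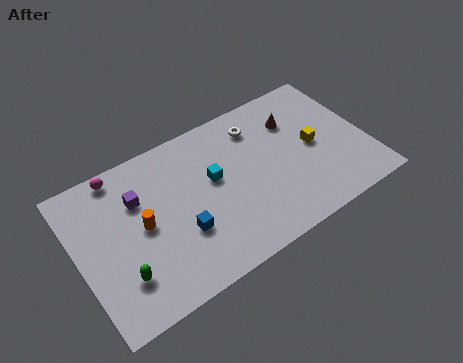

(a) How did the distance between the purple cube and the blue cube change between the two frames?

-1.6

Before: roughly 5.0 units apart; after: 3.4. That's 1.6 units closer together.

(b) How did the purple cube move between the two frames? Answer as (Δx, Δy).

(-2.5, -0.7)

The purple cube was at about (5.8, 6.5) and moved to about (3.3, 5.8).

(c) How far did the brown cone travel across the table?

1.4

The brown cone was near (12.8, 6.9) before and (11.6, 6.1) after, so it travelled √(1.2² + 0.8²) ≈ 1.4 units.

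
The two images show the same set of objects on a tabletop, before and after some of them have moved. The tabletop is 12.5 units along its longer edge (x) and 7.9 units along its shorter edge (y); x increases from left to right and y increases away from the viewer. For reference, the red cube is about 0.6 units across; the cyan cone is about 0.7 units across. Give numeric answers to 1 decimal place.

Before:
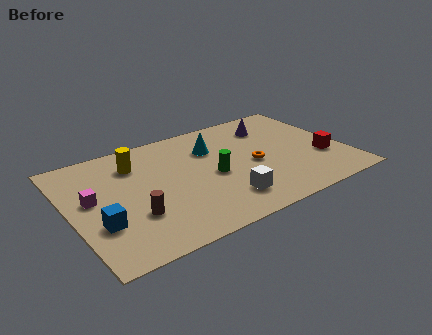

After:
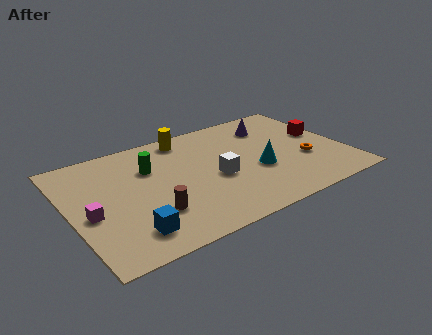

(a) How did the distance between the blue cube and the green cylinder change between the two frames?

-1.2

The distance was about 5.4 in the first image and 4.2 in the second, so they moved 1.2 units closer together.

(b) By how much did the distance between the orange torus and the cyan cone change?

-0.4

Before: roughly 2.6 units apart; after: 2.2. That's 0.4 units closer together.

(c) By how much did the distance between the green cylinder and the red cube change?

+2.9

The distance was about 5.1 in the first image and 8.0 in the second, so they moved 2.9 units further apart.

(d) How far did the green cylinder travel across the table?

3.2

The green cylinder was near (6.4, 3.6) before and (3.8, 5.4) after, so it travelled √(2.6² + 1.8²) ≈ 3.2 units.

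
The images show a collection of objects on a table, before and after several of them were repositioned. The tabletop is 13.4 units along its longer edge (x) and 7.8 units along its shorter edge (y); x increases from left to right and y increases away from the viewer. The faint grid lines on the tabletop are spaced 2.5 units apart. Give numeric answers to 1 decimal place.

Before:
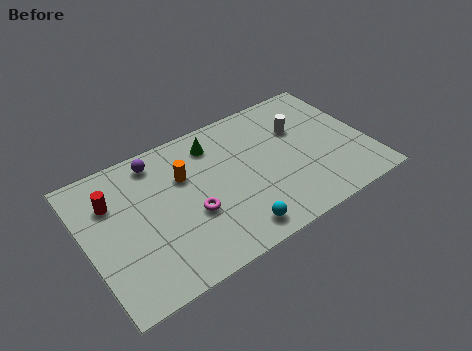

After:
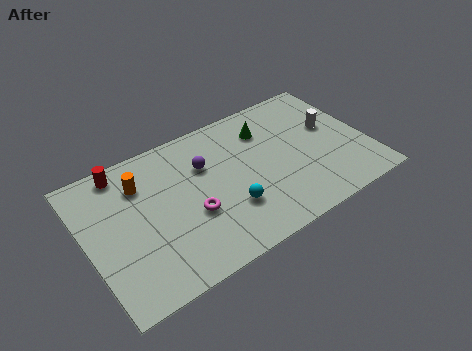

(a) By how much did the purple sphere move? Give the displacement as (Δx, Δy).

(2.1, -1.4)

From the two frames, the purple sphere sits at roughly (3.7, 6.7) before and (5.8, 5.3) after.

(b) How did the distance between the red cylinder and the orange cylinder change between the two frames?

-2.1

Before: roughly 3.4 units apart; after: 1.3. That's 2.1 units closer together.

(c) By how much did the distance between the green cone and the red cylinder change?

+1.8

They were about 5.1 units apart before and 6.9 after — 1.8 units further apart.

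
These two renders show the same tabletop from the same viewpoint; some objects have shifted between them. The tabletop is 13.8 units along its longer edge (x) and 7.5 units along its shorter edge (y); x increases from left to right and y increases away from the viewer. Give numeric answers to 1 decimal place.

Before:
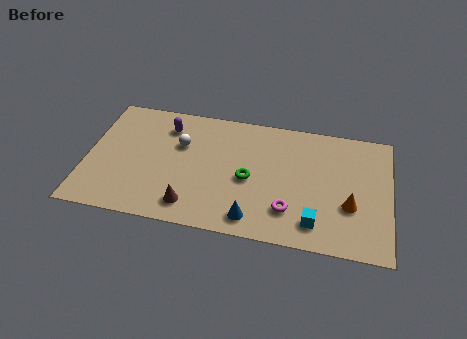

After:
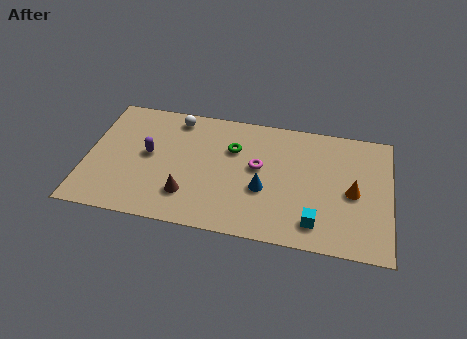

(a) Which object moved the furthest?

the magenta torus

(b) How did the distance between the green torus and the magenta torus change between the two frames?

-0.9

The distance was about 2.4 in the first image and 1.5 in the second, so they moved 0.9 units closer together.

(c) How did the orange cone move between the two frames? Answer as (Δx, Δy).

(0.1, 0.8)

The orange cone was at about (12.0, 2.7) and moved to about (12.1, 3.5).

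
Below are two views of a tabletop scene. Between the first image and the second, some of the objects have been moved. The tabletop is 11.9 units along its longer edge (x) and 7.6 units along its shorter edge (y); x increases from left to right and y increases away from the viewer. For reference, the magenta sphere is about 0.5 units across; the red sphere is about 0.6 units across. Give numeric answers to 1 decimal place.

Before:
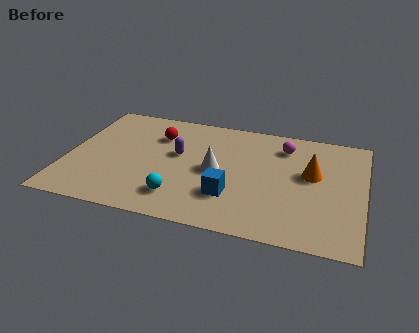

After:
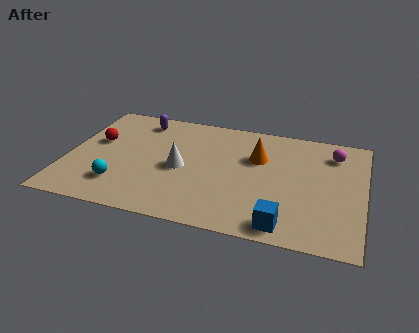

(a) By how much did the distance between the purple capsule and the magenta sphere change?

+3.4

Before: roughly 4.5 units apart; after: 7.9. That's 3.4 units further apart.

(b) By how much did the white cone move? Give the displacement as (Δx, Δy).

(-1.4, -0.2)

The white cone was at about (6.0, 3.7) and moved to about (4.6, 3.5).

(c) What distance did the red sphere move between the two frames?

2.6

From (3.5, 5.5) to (1.1, 4.5), the red sphere covered √(2.4² + 1.0²) ≈ 2.6 units.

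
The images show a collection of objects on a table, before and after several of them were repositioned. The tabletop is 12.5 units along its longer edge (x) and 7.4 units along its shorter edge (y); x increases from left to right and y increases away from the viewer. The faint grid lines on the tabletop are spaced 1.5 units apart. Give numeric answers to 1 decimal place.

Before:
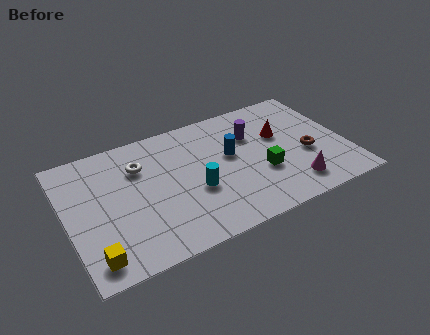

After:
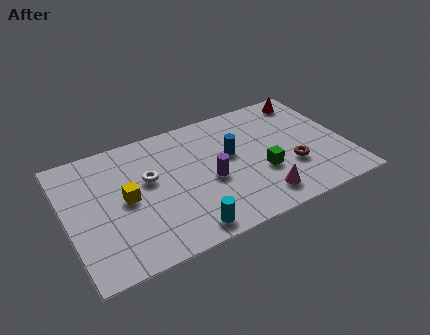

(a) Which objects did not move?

the green cube and the blue cylinder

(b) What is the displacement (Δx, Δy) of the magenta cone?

(-1.5, -0.1)

The magenta cone started near (9.8, 1.4) and ended near (8.3, 1.3).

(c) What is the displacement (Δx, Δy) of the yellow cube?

(1.7, 2.6)

The yellow cube started near (0.9, 1.1) and ended near (2.6, 3.7).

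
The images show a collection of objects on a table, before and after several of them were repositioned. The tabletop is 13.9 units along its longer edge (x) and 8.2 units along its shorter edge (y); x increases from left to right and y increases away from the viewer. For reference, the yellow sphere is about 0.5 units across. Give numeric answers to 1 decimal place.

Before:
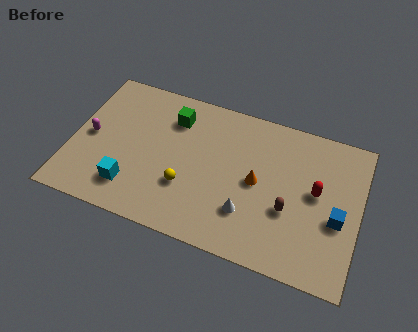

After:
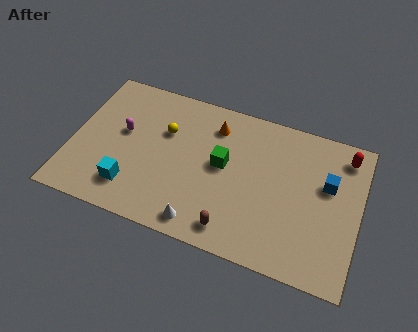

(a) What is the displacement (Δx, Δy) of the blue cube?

(-0.6, 1.7)

From the two frames, the blue cube sits at roughly (12.9, 3.4) before and (12.3, 5.1) after.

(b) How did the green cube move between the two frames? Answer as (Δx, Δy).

(2.6, -1.8)

From the two frames, the green cube sits at roughly (4.7, 6.3) before and (7.3, 4.5) after.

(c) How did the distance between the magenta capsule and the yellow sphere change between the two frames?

-2.9

Before: roughly 5.0 units apart; after: 2.1. That's 2.9 units closer together.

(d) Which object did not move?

the cyan cube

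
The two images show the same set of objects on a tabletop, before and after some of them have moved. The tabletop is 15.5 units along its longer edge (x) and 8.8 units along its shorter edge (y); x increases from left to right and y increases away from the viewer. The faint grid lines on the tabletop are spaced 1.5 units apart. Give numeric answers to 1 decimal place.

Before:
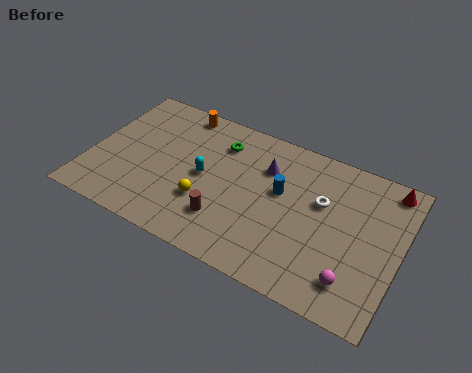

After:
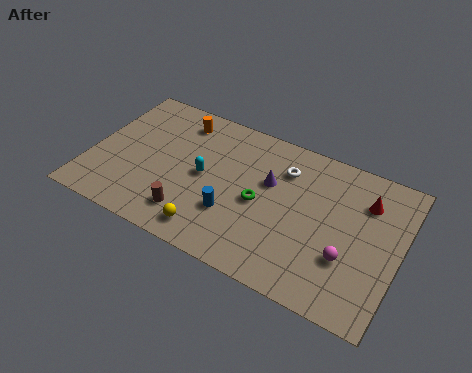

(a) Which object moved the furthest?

the green torus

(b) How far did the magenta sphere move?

1.2

The magenta sphere moved from about (13.5, 1.8) to (13.1, 2.9), a distance of √(0.4² + 1.1²) ≈ 1.2.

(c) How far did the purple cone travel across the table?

0.9

The purple cone was near (8.6, 6.3) before and (8.9, 5.5) after, so it travelled √(0.3² + 0.8²) ≈ 0.9 units.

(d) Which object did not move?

the cyan capsule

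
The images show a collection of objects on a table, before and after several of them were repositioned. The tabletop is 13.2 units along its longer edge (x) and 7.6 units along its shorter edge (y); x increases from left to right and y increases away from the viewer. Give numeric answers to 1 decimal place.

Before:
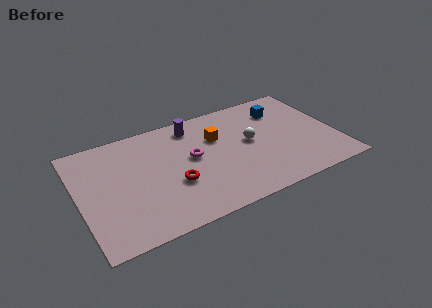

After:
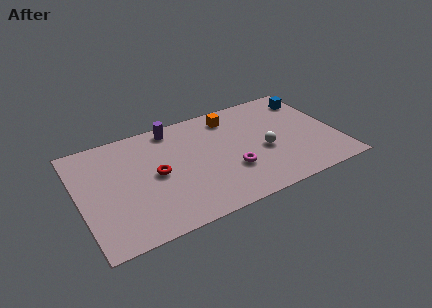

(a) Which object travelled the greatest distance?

the magenta torus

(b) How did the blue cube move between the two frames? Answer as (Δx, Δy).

(1.6, 0.3)

From the two frames, the blue cube sits at roughly (10.7, 5.8) before and (12.3, 6.1) after.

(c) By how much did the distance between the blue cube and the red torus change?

+2.0

They were about 6.7 units apart before and 8.7 after — 2.0 units further apart.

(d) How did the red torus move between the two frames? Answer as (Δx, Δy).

(-0.8, 1.0)

From the two frames, the red torus sits at roughly (4.7, 2.8) before and (3.9, 3.8) after.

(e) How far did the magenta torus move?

2.5

The magenta torus moved from about (5.8, 4.2) to (7.6, 2.5), a distance of √(1.8² + 1.7²) ≈ 2.5.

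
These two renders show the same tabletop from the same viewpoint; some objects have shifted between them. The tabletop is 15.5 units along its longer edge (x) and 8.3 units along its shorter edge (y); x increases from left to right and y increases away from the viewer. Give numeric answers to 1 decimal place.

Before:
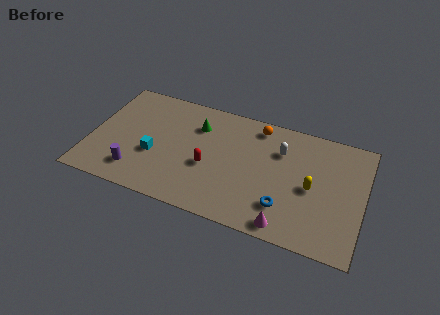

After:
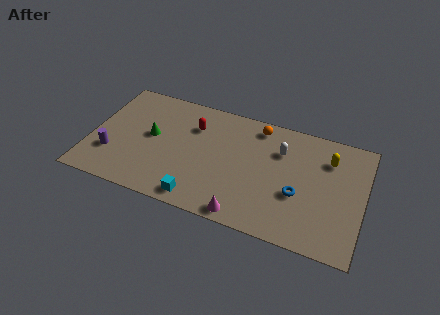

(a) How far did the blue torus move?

1.3

The blue torus moved from about (11.2, 2.1) to (11.9, 3.2), a distance of √(0.7² + 1.1²) ≈ 1.3.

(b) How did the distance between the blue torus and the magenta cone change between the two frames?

+2.5

The distance was about 1.2 in the first image and 3.7 in the second, so they moved 2.5 units further apart.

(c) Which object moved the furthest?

the cyan cube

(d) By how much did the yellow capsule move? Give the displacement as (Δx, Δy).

(0.8, 2.3)

The yellow capsule was at about (12.6, 3.9) and moved to about (13.4, 6.2).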